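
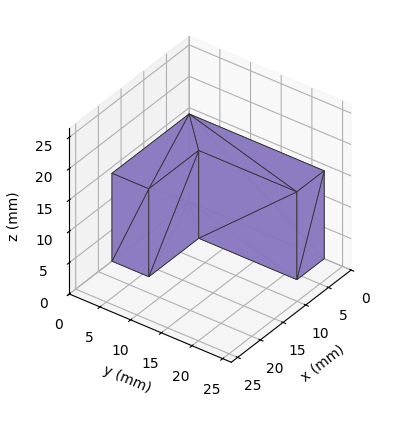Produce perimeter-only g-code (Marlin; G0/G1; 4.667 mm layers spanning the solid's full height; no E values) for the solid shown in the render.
Reading the render: the shape is an L-shaped prism: outer 17 × 22 mm, arm thicknesses ≈ 6 mm (horizontal) and 6 mm (vertical), extruded 14 mm in z (dimensions read to the nearest mm from the axis ticks). For the g-code, the solid's height is divided into equal slices at the stated Δz and each level perimeter traced with G1 moves after a G0 lift.

; perimeter-only toolpath
G21 ; units = mm
G90 ; absolute positioning
G28 ; home
; layer 1
G0 Z4.667
G0 X0.000 Y0.000
G1 X17.000 Y0.000
G1 X17.000 Y6.000
G1 X6.000 Y6.000
G1 X6.000 Y22.000
G1 X0.000 Y22.000
G1 X0.000 Y0.000
; layer 2
G0 Z9.333
G0 X0.000 Y0.000
G1 X17.000 Y0.000
G1 X17.000 Y6.000
G1 X6.000 Y6.000
G1 X6.000 Y22.000
G1 X0.000 Y22.000
G1 X0.000 Y0.000
; layer 3
G0 Z14.000
G0 X0.000 Y0.000
G1 X17.000 Y0.000
G1 X17.000 Y6.000
G1 X6.000 Y6.000
G1 X6.000 Y22.000
G1 X0.000 Y22.000
G1 X0.000 Y0.000
M2 ; end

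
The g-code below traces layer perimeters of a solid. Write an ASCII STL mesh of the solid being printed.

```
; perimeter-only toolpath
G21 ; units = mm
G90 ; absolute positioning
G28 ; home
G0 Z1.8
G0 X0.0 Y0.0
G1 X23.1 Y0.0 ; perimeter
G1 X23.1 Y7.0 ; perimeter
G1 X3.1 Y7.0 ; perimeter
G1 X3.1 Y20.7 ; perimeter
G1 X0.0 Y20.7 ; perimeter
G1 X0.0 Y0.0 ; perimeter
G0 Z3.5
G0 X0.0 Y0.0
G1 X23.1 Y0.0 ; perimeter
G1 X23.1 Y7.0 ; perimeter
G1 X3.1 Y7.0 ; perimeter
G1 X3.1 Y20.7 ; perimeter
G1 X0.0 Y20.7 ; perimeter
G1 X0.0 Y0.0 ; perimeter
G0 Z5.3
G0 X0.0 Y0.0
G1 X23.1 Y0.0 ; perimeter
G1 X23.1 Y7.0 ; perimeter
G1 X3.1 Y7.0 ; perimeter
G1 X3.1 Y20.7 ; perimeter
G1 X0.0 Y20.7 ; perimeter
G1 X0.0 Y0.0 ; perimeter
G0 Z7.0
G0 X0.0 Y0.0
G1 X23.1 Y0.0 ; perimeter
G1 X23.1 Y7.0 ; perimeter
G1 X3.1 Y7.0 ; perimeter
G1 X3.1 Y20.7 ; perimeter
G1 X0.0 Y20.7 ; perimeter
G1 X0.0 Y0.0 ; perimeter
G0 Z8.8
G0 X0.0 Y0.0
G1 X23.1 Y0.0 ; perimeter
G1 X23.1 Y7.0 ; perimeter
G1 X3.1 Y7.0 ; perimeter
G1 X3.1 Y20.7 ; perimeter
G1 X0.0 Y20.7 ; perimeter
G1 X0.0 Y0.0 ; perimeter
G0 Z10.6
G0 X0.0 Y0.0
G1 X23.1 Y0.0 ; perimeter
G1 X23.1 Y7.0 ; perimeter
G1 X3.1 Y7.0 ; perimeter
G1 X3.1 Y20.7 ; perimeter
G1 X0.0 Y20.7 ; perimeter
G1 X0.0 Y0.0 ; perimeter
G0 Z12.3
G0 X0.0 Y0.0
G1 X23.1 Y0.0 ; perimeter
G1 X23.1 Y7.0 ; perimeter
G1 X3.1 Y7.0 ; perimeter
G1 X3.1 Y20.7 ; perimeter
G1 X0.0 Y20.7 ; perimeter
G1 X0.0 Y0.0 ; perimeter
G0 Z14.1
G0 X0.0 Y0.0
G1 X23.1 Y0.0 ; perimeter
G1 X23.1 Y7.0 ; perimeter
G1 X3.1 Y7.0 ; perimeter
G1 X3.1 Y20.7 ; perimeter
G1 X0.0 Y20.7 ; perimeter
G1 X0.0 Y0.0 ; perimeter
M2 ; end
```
solid part
  facet normal 0.0000 0.0000 -1.0000
    outer loop
      vertex 23.1 7.0 0.0
      vertex 23.1 0.0 0.0
      vertex 0.0 0.0 0.0
    endloop
  endfacet
  facet normal 0.0000 0.0000 -1.0000
    outer loop
      vertex 3.1 7.0 0.0
      vertex 23.1 7.0 0.0
      vertex 0.0 0.0 0.0
    endloop
  endfacet
  facet normal 0.0000 0.0000 -1.0000
    outer loop
      vertex 3.1 20.7 0.0
      vertex 3.1 7.0 0.0
      vertex 0.0 0.0 0.0
    endloop
  endfacet
  facet normal 0.0000 0.0000 -1.0000
    outer loop
      vertex 0.0 20.7 0.0
      vertex 3.1 20.7 0.0
      vertex 0.0 0.0 0.0
    endloop
  endfacet
  facet normal 0.0000 0.0000 1.0000
    outer loop
      vertex 0.0 0.0 14.1
      vertex 23.1 0.0 14.1
      vertex 23.1 7.0 14.1
    endloop
  endfacet
  facet normal 0.0000 0.0000 1.0000
    outer loop
      vertex 0.0 0.0 14.1
      vertex 23.1 7.0 14.1
      vertex 3.1 7.0 14.1
    endloop
  endfacet
  facet normal 0.0000 0.0000 1.0000
    outer loop
      vertex 0.0 0.0 14.1
      vertex 3.1 7.0 14.1
      vertex 3.1 20.7 14.1
    endloop
  endfacet
  facet normal 0.0000 0.0000 1.0000
    outer loop
      vertex 0.0 0.0 14.1
      vertex 3.1 20.7 14.1
      vertex 0.0 20.7 14.1
    endloop
  endfacet
  facet normal 0.0000 -1.0000 0.0000
    outer loop
      vertex 0.0 0.0 0.0
      vertex 23.1 0.0 0.0
      vertex 23.1 0.0 14.1
    endloop
  endfacet
  facet normal 0.0000 -1.0000 0.0000
    outer loop
      vertex 0.0 0.0 0.0
      vertex 23.1 0.0 14.1
      vertex 0.0 0.0 14.1
    endloop
  endfacet
  facet normal 1.0000 0.0000 0.0000
    outer loop
      vertex 23.1 0.0 0.0
      vertex 23.1 7.0 0.0
      vertex 23.1 7.0 14.1
    endloop
  endfacet
  facet normal 1.0000 0.0000 0.0000
    outer loop
      vertex 23.1 0.0 0.0
      vertex 23.1 7.0 14.1
      vertex 23.1 0.0 14.1
    endloop
  endfacet
  facet normal 0.0000 1.0000 0.0000
    outer loop
      vertex 23.1 7.0 0.0
      vertex 3.1 7.0 0.0
      vertex 3.1 7.0 14.1
    endloop
  endfacet
  facet normal 0.0000 1.0000 0.0000
    outer loop
      vertex 23.1 7.0 0.0
      vertex 3.1 7.0 14.1
      vertex 23.1 7.0 14.1
    endloop
  endfacet
  facet normal 1.0000 0.0000 0.0000
    outer loop
      vertex 3.1 7.0 0.0
      vertex 3.1 20.7 0.0
      vertex 3.1 20.7 14.1
    endloop
  endfacet
  facet normal 1.0000 0.0000 0.0000
    outer loop
      vertex 3.1 7.0 0.0
      vertex 3.1 20.7 14.1
      vertex 3.1 7.0 14.1
    endloop
  endfacet
  facet normal 0.0000 1.0000 0.0000
    outer loop
      vertex 3.1 20.7 0.0
      vertex 0.0 20.7 0.0
      vertex 0.0 20.7 14.1
    endloop
  endfacet
  facet normal 0.0000 1.0000 0.0000
    outer loop
      vertex 3.1 20.7 0.0
      vertex 0.0 20.7 14.1
      vertex 3.1 20.7 14.1
    endloop
  endfacet
  facet normal -1.0000 0.0000 0.0000
    outer loop
      vertex 0.0 20.7 0.0
      vertex 0.0 0.0 0.0
      vertex 0.0 0.0 14.1
    endloop
  endfacet
  facet normal -1.0000 0.0000 0.0000
    outer loop
      vertex 0.0 20.7 0.0
      vertex 0.0 0.0 14.1
      vertex 0.0 20.7 14.1
    endloop
  endfacet
endsolid part

The G0 Z moves step by Δz≈1.8 mm. Every layer's G1 loop is the same polygon, so the solid is a straight extrusion of it from z=0 to z≈14.1. Closing with flat bottom and top caps and triangulating gives 20 facets — an L-shaped prism: outer 23.1 × 20.7 mm, arm thicknesses ≈ 7 mm (horizontal) and 3.1 mm (vertical), extruded 14.1 mm in z.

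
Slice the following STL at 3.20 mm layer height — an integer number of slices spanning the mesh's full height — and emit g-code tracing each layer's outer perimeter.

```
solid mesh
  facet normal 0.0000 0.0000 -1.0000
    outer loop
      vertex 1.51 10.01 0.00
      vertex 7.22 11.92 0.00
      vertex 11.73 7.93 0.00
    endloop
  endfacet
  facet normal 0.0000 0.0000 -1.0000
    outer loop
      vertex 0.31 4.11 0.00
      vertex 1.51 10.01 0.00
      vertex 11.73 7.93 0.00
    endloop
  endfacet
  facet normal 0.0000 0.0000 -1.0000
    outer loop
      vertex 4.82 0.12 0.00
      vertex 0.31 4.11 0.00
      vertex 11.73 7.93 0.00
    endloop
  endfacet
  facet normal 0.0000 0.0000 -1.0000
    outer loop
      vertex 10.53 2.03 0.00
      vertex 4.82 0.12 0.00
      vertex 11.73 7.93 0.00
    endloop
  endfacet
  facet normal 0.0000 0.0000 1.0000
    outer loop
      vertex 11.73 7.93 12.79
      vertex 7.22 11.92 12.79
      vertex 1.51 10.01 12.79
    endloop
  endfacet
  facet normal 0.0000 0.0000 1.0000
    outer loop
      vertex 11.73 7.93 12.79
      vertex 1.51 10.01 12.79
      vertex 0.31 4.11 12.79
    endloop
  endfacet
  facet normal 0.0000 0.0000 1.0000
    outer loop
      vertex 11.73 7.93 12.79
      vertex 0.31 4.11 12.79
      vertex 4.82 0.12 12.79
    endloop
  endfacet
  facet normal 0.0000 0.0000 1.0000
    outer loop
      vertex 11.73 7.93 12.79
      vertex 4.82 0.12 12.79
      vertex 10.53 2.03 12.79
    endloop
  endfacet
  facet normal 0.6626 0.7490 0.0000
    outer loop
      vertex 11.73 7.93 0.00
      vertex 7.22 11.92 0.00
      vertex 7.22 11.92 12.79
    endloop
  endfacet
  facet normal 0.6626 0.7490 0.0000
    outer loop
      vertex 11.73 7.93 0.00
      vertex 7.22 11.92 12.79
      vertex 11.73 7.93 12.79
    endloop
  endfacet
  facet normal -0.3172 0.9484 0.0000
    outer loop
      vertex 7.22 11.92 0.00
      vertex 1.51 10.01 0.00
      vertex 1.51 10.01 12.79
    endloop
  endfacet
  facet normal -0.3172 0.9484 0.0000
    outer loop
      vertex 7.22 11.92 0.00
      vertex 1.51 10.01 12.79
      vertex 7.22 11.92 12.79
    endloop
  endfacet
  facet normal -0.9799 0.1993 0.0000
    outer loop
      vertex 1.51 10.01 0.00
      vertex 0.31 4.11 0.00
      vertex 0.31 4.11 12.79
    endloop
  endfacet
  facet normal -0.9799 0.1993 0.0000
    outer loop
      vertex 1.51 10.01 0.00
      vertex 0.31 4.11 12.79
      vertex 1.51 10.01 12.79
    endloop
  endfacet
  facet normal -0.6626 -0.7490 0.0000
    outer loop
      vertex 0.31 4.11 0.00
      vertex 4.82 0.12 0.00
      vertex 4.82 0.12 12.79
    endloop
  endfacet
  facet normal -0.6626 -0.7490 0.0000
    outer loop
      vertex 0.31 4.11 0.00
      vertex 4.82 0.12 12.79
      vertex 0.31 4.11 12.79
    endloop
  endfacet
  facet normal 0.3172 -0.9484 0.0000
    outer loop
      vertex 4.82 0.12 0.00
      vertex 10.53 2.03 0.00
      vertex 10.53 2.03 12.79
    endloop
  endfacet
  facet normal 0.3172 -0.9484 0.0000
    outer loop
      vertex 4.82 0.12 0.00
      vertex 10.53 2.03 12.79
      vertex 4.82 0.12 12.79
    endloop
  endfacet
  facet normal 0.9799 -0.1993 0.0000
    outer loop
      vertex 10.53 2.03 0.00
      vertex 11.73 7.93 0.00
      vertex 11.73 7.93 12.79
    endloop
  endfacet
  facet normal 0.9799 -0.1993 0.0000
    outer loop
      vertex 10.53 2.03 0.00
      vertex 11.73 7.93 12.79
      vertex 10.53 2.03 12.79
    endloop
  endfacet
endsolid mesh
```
; perimeter-only toolpath
G21 ; units = mm
G90 ; absolute positioning
G28 ; home
; layer 1
G0 Z3.20
G0 X11.73 Y7.93
G1 X7.22 Y11.92
G1 X1.51 Y10.01
G1 X0.31 Y4.11
G1 X4.82 Y0.12
G1 X10.53 Y2.03
G1 X11.73 Y7.93
; layer 2
G0 Z6.39
G0 X11.73 Y7.93
G1 X7.22 Y11.92
G1 X1.51 Y10.01
G1 X0.31 Y4.11
G1 X4.82 Y0.12
G1 X10.53 Y2.03
G1 X11.73 Y7.93
; layer 3
G0 Z9.59
G0 X11.73 Y7.93
G1 X7.22 Y11.92
G1 X1.51 Y10.01
G1 X0.31 Y4.11
G1 X4.82 Y0.12
G1 X10.53 Y2.03
G1 X11.73 Y7.93
; layer 4
G0 Z12.79
G0 X11.73 Y7.93
G1 X7.22 Y11.92
G1 X1.51 Y10.01
G1 X0.31 Y4.11
G1 X4.82 Y0.12
G1 X10.53 Y2.03
G1 X11.73 Y7.93
M2 ; end

The solid is a regular 6-sided prism (a cylinder approximated with 6 flat sides), circumscribed radius ≈ 6.02 mm, height ≈ 12.8 mm. Slicing at Δz = 3.20 mm — 4 equal slices spanning the solid's height, so layer i sits at z = i·h/4 — gives 4 non-empty perimeters. Each is a 6-segment closed polygon; G0 lifts to the layer z and rapids to the start vertex, then G1 traces the edges.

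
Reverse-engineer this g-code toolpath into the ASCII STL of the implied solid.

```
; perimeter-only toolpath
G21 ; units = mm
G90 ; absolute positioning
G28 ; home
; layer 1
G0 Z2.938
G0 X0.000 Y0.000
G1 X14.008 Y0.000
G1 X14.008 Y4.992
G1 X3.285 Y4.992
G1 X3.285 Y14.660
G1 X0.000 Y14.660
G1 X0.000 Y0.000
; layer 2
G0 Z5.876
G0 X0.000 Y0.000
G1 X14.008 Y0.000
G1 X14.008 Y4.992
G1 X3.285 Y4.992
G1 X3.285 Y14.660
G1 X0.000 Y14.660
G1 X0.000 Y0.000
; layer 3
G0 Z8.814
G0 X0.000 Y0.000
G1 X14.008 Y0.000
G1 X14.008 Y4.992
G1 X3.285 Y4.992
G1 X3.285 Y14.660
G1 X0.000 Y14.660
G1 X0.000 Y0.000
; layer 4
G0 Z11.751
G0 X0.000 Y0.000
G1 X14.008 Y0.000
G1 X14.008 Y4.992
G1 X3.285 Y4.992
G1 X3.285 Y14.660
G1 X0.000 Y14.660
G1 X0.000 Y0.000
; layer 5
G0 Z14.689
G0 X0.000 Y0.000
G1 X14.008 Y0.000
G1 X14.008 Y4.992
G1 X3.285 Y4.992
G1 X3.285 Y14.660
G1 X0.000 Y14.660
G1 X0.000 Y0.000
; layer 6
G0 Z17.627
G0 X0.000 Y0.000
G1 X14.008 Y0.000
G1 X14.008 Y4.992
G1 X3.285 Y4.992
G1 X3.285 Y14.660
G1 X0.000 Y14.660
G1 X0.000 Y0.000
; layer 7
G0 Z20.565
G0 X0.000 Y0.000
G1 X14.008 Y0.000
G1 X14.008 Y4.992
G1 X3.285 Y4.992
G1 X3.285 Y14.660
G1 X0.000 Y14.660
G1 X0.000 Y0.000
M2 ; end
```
solid part
  facet normal 0.0000 0.0000 -1.0000
    outer loop
      vertex 14.008 4.992 0.000
      vertex 14.008 0.000 0.000
      vertex 0.000 0.000 0.000
    endloop
  endfacet
  facet normal 0.0000 0.0000 -1.0000
    outer loop
      vertex 3.285 4.992 0.000
      vertex 14.008 4.992 0.000
      vertex 0.000 0.000 0.000
    endloop
  endfacet
  facet normal 0.0000 0.0000 -1.0000
    outer loop
      vertex 3.285 14.660 0.000
      vertex 3.285 4.992 0.000
      vertex 0.000 0.000 0.000
    endloop
  endfacet
  facet normal 0.0000 0.0000 -1.0000
    outer loop
      vertex 0.000 14.660 0.000
      vertex 3.285 14.660 0.000
      vertex 0.000 0.000 0.000
    endloop
  endfacet
  facet normal 0.0000 0.0000 1.0000
    outer loop
      vertex 0.000 0.000 20.565
      vertex 14.008 0.000 20.565
      vertex 14.008 4.992 20.565
    endloop
  endfacet
  facet normal 0.0000 0.0000 1.0000
    outer loop
      vertex 0.000 0.000 20.565
      vertex 14.008 4.992 20.565
      vertex 3.285 4.992 20.565
    endloop
  endfacet
  facet normal 0.0000 0.0000 1.0000
    outer loop
      vertex 0.000 0.000 20.565
      vertex 3.285 4.992 20.565
      vertex 3.285 14.660 20.565
    endloop
  endfacet
  facet normal 0.0000 0.0000 1.0000
    outer loop
      vertex 0.000 0.000 20.565
      vertex 3.285 14.660 20.565
      vertex 0.000 14.660 20.565
    endloop
  endfacet
  facet normal 0.0000 -1.0000 0.0000
    outer loop
      vertex 0.000 0.000 0.000
      vertex 14.008 0.000 0.000
      vertex 14.008 0.000 20.565
    endloop
  endfacet
  facet normal 0.0000 -1.0000 0.0000
    outer loop
      vertex 0.000 0.000 0.000
      vertex 14.008 0.000 20.565
      vertex 0.000 0.000 20.565
    endloop
  endfacet
  facet normal 1.0000 0.0000 0.0000
    outer loop
      vertex 14.008 0.000 0.000
      vertex 14.008 4.992 0.000
      vertex 14.008 4.992 20.565
    endloop
  endfacet
  facet normal 1.0000 0.0000 0.0000
    outer loop
      vertex 14.008 0.000 0.000
      vertex 14.008 4.992 20.565
      vertex 14.008 0.000 20.565
    endloop
  endfacet
  facet normal 0.0000 1.0000 0.0000
    outer loop
      vertex 14.008 4.992 0.000
      vertex 3.285 4.992 0.000
      vertex 3.285 4.992 20.565
    endloop
  endfacet
  facet normal 0.0000 1.0000 0.0000
    outer loop
      vertex 14.008 4.992 0.000
      vertex 3.285 4.992 20.565
      vertex 14.008 4.992 20.565
    endloop
  endfacet
  facet normal 1.0000 0.0000 0.0000
    outer loop
      vertex 3.285 4.992 0.000
      vertex 3.285 14.660 0.000
      vertex 3.285 14.660 20.565
    endloop
  endfacet
  facet normal 1.0000 0.0000 0.0000
    outer loop
      vertex 3.285 4.992 0.000
      vertex 3.285 14.660 20.565
      vertex 3.285 4.992 20.565
    endloop
  endfacet
  facet normal 0.0000 1.0000 0.0000
    outer loop
      vertex 3.285 14.660 0.000
      vertex 0.000 14.660 0.000
      vertex 0.000 14.660 20.565
    endloop
  endfacet
  facet normal 0.0000 1.0000 0.0000
    outer loop
      vertex 3.285 14.660 0.000
      vertex 0.000 14.660 20.565
      vertex 3.285 14.660 20.565
    endloop
  endfacet
  facet normal -1.0000 0.0000 0.0000
    outer loop
      vertex 0.000 14.660 0.000
      vertex 0.000 0.000 0.000
      vertex 0.000 0.000 20.565
    endloop
  endfacet
  facet normal -1.0000 0.0000 0.0000
    outer loop
      vertex 0.000 14.660 0.000
      vertex 0.000 0.000 20.565
      vertex 0.000 14.660 20.565
    endloop
  endfacet
endsolid part

The G0 Z moves step by Δz≈2.938 mm. Every layer's G1 loop is the same polygon, so the solid is a straight extrusion of it from z=0 to z≈20.6. Closing with flat bottom and top caps and triangulating gives 20 facets — an L-shaped prism: outer 14 × 14.7 mm, arm thicknesses ≈ 4.99 mm (horizontal) and 3.29 mm (vertical), extruded 20.6 mm in z.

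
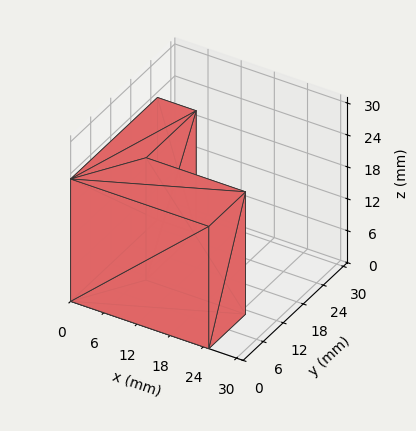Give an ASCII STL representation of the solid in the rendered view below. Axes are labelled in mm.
Reading the render: the shape is an L-shaped prism: outer 25 × 26 mm, arm thicknesses ≈ 11 mm (horizontal) and 7 mm (vertical), extruded 23 mm in z (dimensions read to the nearest mm from the axis ticks). For the STL, each face is triangulated and given an outward normal.

solid part
  facet normal 0.0000 0.0000 -1.0000
    outer loop
      vertex 25.00 11.00 0.00
      vertex 25.00 0.00 0.00
      vertex 0.00 0.00 0.00
    endloop
  endfacet
  facet normal 0.0000 0.0000 -1.0000
    outer loop
      vertex 7.00 11.00 0.00
      vertex 25.00 11.00 0.00
      vertex 0.00 0.00 0.00
    endloop
  endfacet
  facet normal 0.0000 0.0000 -1.0000
    outer loop
      vertex 7.00 26.00 0.00
      vertex 7.00 11.00 0.00
      vertex 0.00 0.00 0.00
    endloop
  endfacet
  facet normal 0.0000 0.0000 -1.0000
    outer loop
      vertex 0.00 26.00 0.00
      vertex 7.00 26.00 0.00
      vertex 0.00 0.00 0.00
    endloop
  endfacet
  facet normal 0.0000 0.0000 1.0000
    outer loop
      vertex 0.00 0.00 23.00
      vertex 25.00 0.00 23.00
      vertex 25.00 11.00 23.00
    endloop
  endfacet
  facet normal 0.0000 0.0000 1.0000
    outer loop
      vertex 0.00 0.00 23.00
      vertex 25.00 11.00 23.00
      vertex 7.00 11.00 23.00
    endloop
  endfacet
  facet normal 0.0000 0.0000 1.0000
    outer loop
      vertex 0.00 0.00 23.00
      vertex 7.00 11.00 23.00
      vertex 7.00 26.00 23.00
    endloop
  endfacet
  facet normal 0.0000 0.0000 1.0000
    outer loop
      vertex 0.00 0.00 23.00
      vertex 7.00 26.00 23.00
      vertex 0.00 26.00 23.00
    endloop
  endfacet
  facet normal 0.0000 -1.0000 0.0000
    outer loop
      vertex 0.00 0.00 0.00
      vertex 25.00 0.00 0.00
      vertex 25.00 0.00 23.00
    endloop
  endfacet
  facet normal 0.0000 -1.0000 0.0000
    outer loop
      vertex 0.00 0.00 0.00
      vertex 25.00 0.00 23.00
      vertex 0.00 0.00 23.00
    endloop
  endfacet
  facet normal 1.0000 0.0000 0.0000
    outer loop
      vertex 25.00 0.00 0.00
      vertex 25.00 11.00 0.00
      vertex 25.00 11.00 23.00
    endloop
  endfacet
  facet normal 1.0000 0.0000 0.0000
    outer loop
      vertex 25.00 0.00 0.00
      vertex 25.00 11.00 23.00
      vertex 25.00 0.00 23.00
    endloop
  endfacet
  facet normal 0.0000 1.0000 0.0000
    outer loop
      vertex 25.00 11.00 0.00
      vertex 7.00 11.00 0.00
      vertex 7.00 11.00 23.00
    endloop
  endfacet
  facet normal 0.0000 1.0000 0.0000
    outer loop
      vertex 25.00 11.00 0.00
      vertex 7.00 11.00 23.00
      vertex 25.00 11.00 23.00
    endloop
  endfacet
  facet normal 1.0000 0.0000 0.0000
    outer loop
      vertex 7.00 11.00 0.00
      vertex 7.00 26.00 0.00
      vertex 7.00 26.00 23.00
    endloop
  endfacet
  facet normal 1.0000 0.0000 0.0000
    outer loop
      vertex 7.00 11.00 0.00
      vertex 7.00 26.00 23.00
      vertex 7.00 11.00 23.00
    endloop
  endfacet
  facet normal 0.0000 1.0000 0.0000
    outer loop
      vertex 7.00 26.00 0.00
      vertex 0.00 26.00 0.00
      vertex 0.00 26.00 23.00
    endloop
  endfacet
  facet normal 0.0000 1.0000 0.0000
    outer loop
      vertex 7.00 26.00 0.00
      vertex 0.00 26.00 23.00
      vertex 7.00 26.00 23.00
    endloop
  endfacet
  facet normal -1.0000 0.0000 0.0000
    outer loop
      vertex 0.00 26.00 0.00
      vertex 0.00 0.00 0.00
      vertex 0.00 0.00 23.00
    endloop
  endfacet
  facet normal -1.0000 0.0000 0.0000
    outer loop
      vertex 0.00 26.00 0.00
      vertex 0.00 0.00 23.00
      vertex 0.00 26.00 23.00
    endloop
  endfacet
endsolid part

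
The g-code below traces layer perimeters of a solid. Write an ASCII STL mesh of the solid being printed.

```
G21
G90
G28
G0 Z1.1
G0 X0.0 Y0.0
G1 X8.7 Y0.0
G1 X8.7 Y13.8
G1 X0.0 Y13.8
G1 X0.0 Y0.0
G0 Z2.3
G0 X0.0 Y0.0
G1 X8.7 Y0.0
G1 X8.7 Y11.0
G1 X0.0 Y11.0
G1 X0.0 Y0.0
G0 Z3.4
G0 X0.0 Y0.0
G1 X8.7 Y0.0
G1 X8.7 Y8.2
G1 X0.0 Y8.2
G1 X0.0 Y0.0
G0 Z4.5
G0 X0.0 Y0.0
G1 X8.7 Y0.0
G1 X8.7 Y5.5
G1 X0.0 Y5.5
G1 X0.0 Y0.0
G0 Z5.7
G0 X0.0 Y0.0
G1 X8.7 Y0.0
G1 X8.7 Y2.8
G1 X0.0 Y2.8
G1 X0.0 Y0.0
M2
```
solid part
  facet normal 0.0000 0.0000 -1.0000
    outer loop
      vertex 8.7 16.5 0.0
      vertex 8.7 0.0 0.0
      vertex 0.0 0.0 0.0
    endloop
  endfacet
  facet normal 0.0000 0.0000 -1.0000
    outer loop
      vertex 0.0 16.5 0.0
      vertex 8.7 16.5 0.0
      vertex 0.0 0.0 0.0
    endloop
  endfacet
  facet normal 0.0000 -1.0000 0.0000
    outer loop
      vertex 0.0 0.0 0.0
      vertex 8.7 0.0 0.0
      vertex 8.7 0.0 6.8
    endloop
  endfacet
  facet normal 0.0000 -1.0000 0.0000
    outer loop
      vertex 0.0 0.0 0.0
      vertex 8.7 0.0 6.8
      vertex 0.0 0.0 6.8
    endloop
  endfacet
  facet normal 0.0000 0.3810 0.9246
    outer loop
      vertex 0.0 0.0 6.8
      vertex 8.7 0.0 6.8
      vertex 8.7 16.5 0.0
    endloop
  endfacet
  facet normal 0.0000 0.3810 0.9246
    outer loop
      vertex 0.0 0.0 6.8
      vertex 8.7 16.5 0.0
      vertex 0.0 16.5 0.0
    endloop
  endfacet
  facet normal -1.0000 0.0000 0.0000
    outer loop
      vertex 0.0 0.0 6.8
      vertex 0.0 16.5 0.0
      vertex 0.0 0.0 0.0
    endloop
  endfacet
  facet normal 1.0000 0.0000 0.0000
    outer loop
      vertex 8.7 0.0 0.0
      vertex 8.7 16.5 0.0
      vertex 8.7 0.0 6.8
    endloop
  endfacet
endsolid part

The G0 Z moves step by Δz≈1.1 mm. The G1 loops shrink linearly with z, so the solid tapers from its base footprint up to z≈6.8. Closing with a flat bottom cap and the tapered top and triangulating gives 8 facets — a wedge (ramp): 8.7 × 16.5 mm base, rising to 6.8 mm along the y=0 edge and sloping linearly to z=0 at y=16.5.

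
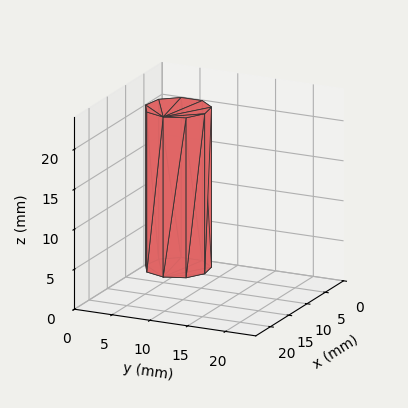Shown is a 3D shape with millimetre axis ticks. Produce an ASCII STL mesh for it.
Reading the render: the shape is a regular 9-sided prism (a cylinder approximated with 9 flat sides), circumscribed radius ≈ 4 mm, height ≈ 20 mm (dimensions read to the nearest mm from the axis ticks). For the STL, each face is triangulated and given an outward normal.

solid part
  facet normal 0.0000 0.0000 -1.0000
    outer loop
      vertex 4.7 7.9 0.0
      vertex 7.1 6.6 0.0
      vertex 8.0 4.0 0.0
    endloop
  endfacet
  facet normal 0.0000 0.0000 -1.0000
    outer loop
      vertex 2.0 7.5 0.0
      vertex 4.7 7.9 0.0
      vertex 8.0 4.0 0.0
    endloop
  endfacet
  facet normal 0.0000 0.0000 -1.0000
    outer loop
      vertex 0.2 5.4 0.0
      vertex 2.0 7.5 0.0
      vertex 8.0 4.0 0.0
    endloop
  endfacet
  facet normal 0.0000 0.0000 -1.0000
    outer loop
      vertex 0.2 2.6 0.0
      vertex 0.2 5.4 0.0
      vertex 8.0 4.0 0.0
    endloop
  endfacet
  facet normal 0.0000 0.0000 -1.0000
    outer loop
      vertex 2.0 0.5 0.0
      vertex 0.2 2.6 0.0
      vertex 8.0 4.0 0.0
    endloop
  endfacet
  facet normal 0.0000 0.0000 -1.0000
    outer loop
      vertex 4.7 0.1 0.0
      vertex 2.0 0.5 0.0
      vertex 8.0 4.0 0.0
    endloop
  endfacet
  facet normal 0.0000 0.0000 -1.0000
    outer loop
      vertex 7.1 1.4 0.0
      vertex 4.7 0.1 0.0
      vertex 8.0 4.0 0.0
    endloop
  endfacet
  facet normal 0.0000 0.0000 1.0000
    outer loop
      vertex 8.0 4.0 20.0
      vertex 7.1 6.6 20.0
      vertex 4.7 7.9 20.0
    endloop
  endfacet
  facet normal 0.0000 0.0000 1.0000
    outer loop
      vertex 8.0 4.0 20.0
      vertex 4.7 7.9 20.0
      vertex 2.0 7.5 20.0
    endloop
  endfacet
  facet normal 0.0000 0.0000 1.0000
    outer loop
      vertex 8.0 4.0 20.0
      vertex 2.0 7.5 20.0
      vertex 0.2 5.4 20.0
    endloop
  endfacet
  facet normal 0.0000 0.0000 1.0000
    outer loop
      vertex 8.0 4.0 20.0
      vertex 0.2 5.4 20.0
      vertex 0.2 2.6 20.0
    endloop
  endfacet
  facet normal 0.0000 0.0000 1.0000
    outer loop
      vertex 8.0 4.0 20.0
      vertex 0.2 2.6 20.0
      vertex 2.0 0.5 20.0
    endloop
  endfacet
  facet normal 0.0000 0.0000 1.0000
    outer loop
      vertex 8.0 4.0 20.0
      vertex 2.0 0.5 20.0
      vertex 4.7 0.1 20.0
    endloop
  endfacet
  facet normal 0.0000 0.0000 1.0000
    outer loop
      vertex 8.0 4.0 20.0
      vertex 4.7 0.1 20.0
      vertex 7.1 1.4 20.0
    endloop
  endfacet
  facet normal 0.9450 0.3271 0.0000
    outer loop
      vertex 8.0 4.0 0.0
      vertex 7.1 6.6 0.0
      vertex 7.1 6.6 20.0
    endloop
  endfacet
  facet normal 0.9450 0.3271 0.0000
    outer loop
      vertex 8.0 4.0 0.0
      vertex 7.1 6.6 20.0
      vertex 8.0 4.0 20.0
    endloop
  endfacet
  facet normal 0.4763 0.8793 0.0000
    outer loop
      vertex 7.1 6.6 0.0
      vertex 4.7 7.9 0.0
      vertex 4.7 7.9 20.0
    endloop
  endfacet
  facet normal 0.4763 0.8793 0.0000
    outer loop
      vertex 7.1 6.6 0.0
      vertex 4.7 7.9 20.0
      vertex 7.1 6.6 20.0
    endloop
  endfacet
  facet normal -0.1465 0.9892 0.0000
    outer loop
      vertex 4.7 7.9 0.0
      vertex 2.0 7.5 0.0
      vertex 2.0 7.5 20.0
    endloop
  endfacet
  facet normal -0.1465 0.9892 0.0000
    outer loop
      vertex 4.7 7.9 0.0
      vertex 2.0 7.5 20.0
      vertex 4.7 7.9 20.0
    endloop
  endfacet
  facet normal -0.7593 0.6508 0.0000
    outer loop
      vertex 2.0 7.5 0.0
      vertex 0.2 5.4 0.0
      vertex 0.2 5.4 20.0
    endloop
  endfacet
  facet normal -0.7593 0.6508 0.0000
    outer loop
      vertex 2.0 7.5 0.0
      vertex 0.2 5.4 20.0
      vertex 2.0 7.5 20.0
    endloop
  endfacet
  facet normal -1.0000 0.0000 0.0000
    outer loop
      vertex 0.2 5.4 0.0
      vertex 0.2 2.6 0.0
      vertex 0.2 2.6 20.0
    endloop
  endfacet
  facet normal -1.0000 0.0000 0.0000
    outer loop
      vertex 0.2 5.4 0.0
      vertex 0.2 2.6 20.0
      vertex 0.2 5.4 20.0
    endloop
  endfacet
  facet normal -0.7593 -0.6508 0.0000
    outer loop
      vertex 0.2 2.6 0.0
      vertex 2.0 0.5 0.0
      vertex 2.0 0.5 20.0
    endloop
  endfacet
  facet normal -0.7593 -0.6508 0.0000
    outer loop
      vertex 0.2 2.6 0.0
      vertex 2.0 0.5 20.0
      vertex 0.2 2.6 20.0
    endloop
  endfacet
  facet normal -0.1465 -0.9892 0.0000
    outer loop
      vertex 2.0 0.5 0.0
      vertex 4.7 0.1 0.0
      vertex 4.7 0.1 20.0
    endloop
  endfacet
  facet normal -0.1465 -0.9892 0.0000
    outer loop
      vertex 2.0 0.5 0.0
      vertex 4.7 0.1 20.0
      vertex 2.0 0.5 20.0
    endloop
  endfacet
  facet normal 0.4763 -0.8793 0.0000
    outer loop
      vertex 4.7 0.1 0.0
      vertex 7.1 1.4 0.0
      vertex 7.1 1.4 20.0
    endloop
  endfacet
  facet normal 0.4763 -0.8793 0.0000
    outer loop
      vertex 4.7 0.1 0.0
      vertex 7.1 1.4 20.0
      vertex 4.7 0.1 20.0
    endloop
  endfacet
  facet normal 0.9450 -0.3271 0.0000
    outer loop
      vertex 7.1 1.4 0.0
      vertex 8.0 4.0 0.0
      vertex 8.0 4.0 20.0
    endloop
  endfacet
  facet normal 0.9450 -0.3271 0.0000
    outer loop
      vertex 7.1 1.4 0.0
      vertex 8.0 4.0 20.0
      vertex 7.1 1.4 20.0
    endloop
  endfacet
endsolid part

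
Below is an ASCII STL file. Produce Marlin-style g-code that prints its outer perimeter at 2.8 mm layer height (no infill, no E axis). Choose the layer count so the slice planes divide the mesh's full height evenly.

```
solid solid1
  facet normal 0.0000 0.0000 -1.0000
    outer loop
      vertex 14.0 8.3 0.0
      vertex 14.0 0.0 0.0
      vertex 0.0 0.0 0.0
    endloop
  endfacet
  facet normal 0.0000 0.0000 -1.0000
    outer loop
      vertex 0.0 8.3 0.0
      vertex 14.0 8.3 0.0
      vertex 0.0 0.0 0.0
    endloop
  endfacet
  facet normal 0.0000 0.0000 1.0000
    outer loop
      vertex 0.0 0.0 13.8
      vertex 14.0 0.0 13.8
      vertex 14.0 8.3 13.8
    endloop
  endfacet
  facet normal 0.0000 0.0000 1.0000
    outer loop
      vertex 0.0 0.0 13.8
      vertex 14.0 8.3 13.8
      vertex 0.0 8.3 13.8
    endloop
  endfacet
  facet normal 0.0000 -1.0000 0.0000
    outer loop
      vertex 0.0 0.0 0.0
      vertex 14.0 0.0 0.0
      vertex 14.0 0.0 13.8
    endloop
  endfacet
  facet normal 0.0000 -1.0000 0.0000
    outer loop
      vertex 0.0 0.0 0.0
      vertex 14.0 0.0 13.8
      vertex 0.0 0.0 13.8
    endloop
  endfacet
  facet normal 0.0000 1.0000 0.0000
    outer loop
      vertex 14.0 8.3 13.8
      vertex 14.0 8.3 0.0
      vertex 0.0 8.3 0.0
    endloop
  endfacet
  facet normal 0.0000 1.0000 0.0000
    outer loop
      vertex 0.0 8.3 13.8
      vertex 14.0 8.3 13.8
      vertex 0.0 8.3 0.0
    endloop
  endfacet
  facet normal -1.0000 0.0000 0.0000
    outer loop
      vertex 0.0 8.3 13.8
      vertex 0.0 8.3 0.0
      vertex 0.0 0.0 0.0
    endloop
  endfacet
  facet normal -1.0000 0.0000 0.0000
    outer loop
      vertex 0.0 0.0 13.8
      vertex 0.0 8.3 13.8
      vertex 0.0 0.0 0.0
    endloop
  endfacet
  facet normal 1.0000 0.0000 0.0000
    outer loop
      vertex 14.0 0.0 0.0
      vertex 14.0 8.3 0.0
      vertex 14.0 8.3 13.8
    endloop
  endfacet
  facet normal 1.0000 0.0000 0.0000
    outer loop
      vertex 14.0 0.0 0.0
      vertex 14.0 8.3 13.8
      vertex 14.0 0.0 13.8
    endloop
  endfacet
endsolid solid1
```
; perimeter-only toolpath
G21 ; units = mm
G90 ; absolute positioning
G28 ; home
; layer 1
G0 Z2.8
G0 X0.0 Y0.0
G1 X14.0 Y0.0
G1 X14.0 Y8.3
G1 X0.0 Y8.3
G1 X0.0 Y0.0
; layer 2
G0 Z5.5
G0 X0.0 Y0.0
G1 X14.0 Y0.0
G1 X14.0 Y8.3
G1 X0.0 Y8.3
G1 X0.0 Y0.0
; layer 3
G0 Z8.3
G0 X0.0 Y0.0
G1 X14.0 Y0.0
G1 X14.0 Y8.3
G1 X0.0 Y8.3
G1 X0.0 Y0.0
; layer 4
G0 Z11.0
G0 X0.0 Y0.0
G1 X14.0 Y0.0
G1 X14.0 Y8.3
G1 X0.0 Y8.3
G1 X0.0 Y0.0
; layer 5
G0 Z13.8
G0 X0.0 Y0.0
G1 X14.0 Y0.0
G1 X14.0 Y8.3
G1 X0.0 Y8.3
G1 X0.0 Y0.0
M2 ; end

The solid is a rectangular box, roughly 14 × 8.3 mm footprint and 13.8 mm tall. Slicing at Δz = 2.8 mm — 5 equal slices spanning the solid's height, so layer i sits at z = i·h/5 — gives 5 non-empty perimeters. Each is a 4-segment closed polygon; G0 lifts to the layer z and rapids to the start vertex, then G1 traces the edges.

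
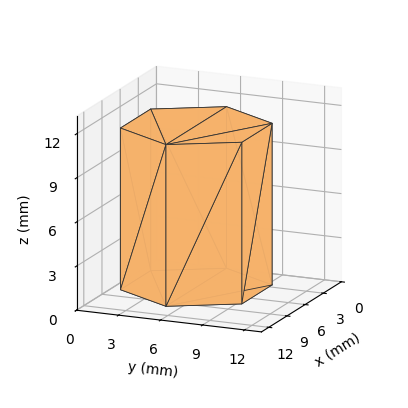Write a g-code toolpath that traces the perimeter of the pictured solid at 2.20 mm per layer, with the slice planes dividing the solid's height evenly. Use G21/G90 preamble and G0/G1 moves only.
Reading the render: the shape is a regular 6-sided prism (a cylinder approximated with 6 flat sides), circumscribed radius ≈ 5 mm, height ≈ 11 mm (dimensions read to the nearest mm from the axis ticks). For the g-code, the solid's height is divided into equal slices at the stated Δz and each level perimeter traced with G1 moves after a G0 lift.

; perimeter-only toolpath
G21 ; units = mm
G90 ; absolute positioning
G28 ; home
; layer 1
G0 Z2.20
G0 X10.00 Y5.00
G1 X7.50 Y9.33
G1 X2.50 Y9.33
G1 X0.00 Y5.00
G1 X2.50 Y0.67
G1 X7.50 Y0.67
G1 X10.00 Y5.00
; layer 2
G0 Z4.40
G0 X10.00 Y5.00
G1 X7.50 Y9.33
G1 X2.50 Y9.33
G1 X0.00 Y5.00
G1 X2.50 Y0.67
G1 X7.50 Y0.67
G1 X10.00 Y5.00
; layer 3
G0 Z6.60
G0 X10.00 Y5.00
G1 X7.50 Y9.33
G1 X2.50 Y9.33
G1 X0.00 Y5.00
G1 X2.50 Y0.67
G1 X7.50 Y0.67
G1 X10.00 Y5.00
; layer 4
G0 Z8.80
G0 X10.00 Y5.00
G1 X7.50 Y9.33
G1 X2.50 Y9.33
G1 X0.00 Y5.00
G1 X2.50 Y0.67
G1 X7.50 Y0.67
G1 X10.00 Y5.00
; layer 5
G0 Z11.00
G0 X10.00 Y5.00
G1 X7.50 Y9.33
G1 X2.50 Y9.33
G1 X0.00 Y5.00
G1 X2.50 Y0.67
G1 X7.50 Y0.67
G1 X10.00 Y5.00
M2 ; end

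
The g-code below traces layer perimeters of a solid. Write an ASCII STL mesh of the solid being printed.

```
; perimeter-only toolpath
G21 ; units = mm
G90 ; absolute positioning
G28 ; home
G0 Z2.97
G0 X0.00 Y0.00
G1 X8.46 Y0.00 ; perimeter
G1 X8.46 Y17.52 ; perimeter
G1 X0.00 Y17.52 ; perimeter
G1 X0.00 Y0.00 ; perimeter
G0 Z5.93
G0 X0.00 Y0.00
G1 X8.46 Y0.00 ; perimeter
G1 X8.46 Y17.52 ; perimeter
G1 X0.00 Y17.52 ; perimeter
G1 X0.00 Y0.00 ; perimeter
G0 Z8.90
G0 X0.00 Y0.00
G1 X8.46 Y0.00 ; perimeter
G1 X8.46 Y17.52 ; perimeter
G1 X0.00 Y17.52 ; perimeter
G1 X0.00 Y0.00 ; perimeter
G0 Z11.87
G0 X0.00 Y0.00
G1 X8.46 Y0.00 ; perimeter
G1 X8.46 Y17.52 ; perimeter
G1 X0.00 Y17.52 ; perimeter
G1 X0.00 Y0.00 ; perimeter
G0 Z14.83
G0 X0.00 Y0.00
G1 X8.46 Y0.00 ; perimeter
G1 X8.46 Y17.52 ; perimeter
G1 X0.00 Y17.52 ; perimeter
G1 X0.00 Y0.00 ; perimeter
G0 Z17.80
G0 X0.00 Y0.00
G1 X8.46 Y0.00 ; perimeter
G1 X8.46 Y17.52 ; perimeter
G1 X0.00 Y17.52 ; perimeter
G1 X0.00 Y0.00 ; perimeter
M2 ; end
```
solid part
  facet normal 0.0000 0.0000 -1.0000
    outer loop
      vertex 8.46 17.52 0.00
      vertex 8.46 0.00 0.00
      vertex 0.00 0.00 0.00
    endloop
  endfacet
  facet normal 0.0000 0.0000 -1.0000
    outer loop
      vertex 0.00 17.52 0.00
      vertex 8.46 17.52 0.00
      vertex 0.00 0.00 0.00
    endloop
  endfacet
  facet normal 0.0000 0.0000 1.0000
    outer loop
      vertex 0.00 0.00 17.80
      vertex 8.46 0.00 17.80
      vertex 8.46 17.52 17.80
    endloop
  endfacet
  facet normal 0.0000 0.0000 1.0000
    outer loop
      vertex 0.00 0.00 17.80
      vertex 8.46 17.52 17.80
      vertex 0.00 17.52 17.80
    endloop
  endfacet
  facet normal 0.0000 -1.0000 0.0000
    outer loop
      vertex 0.00 0.00 0.00
      vertex 8.46 0.00 0.00
      vertex 8.46 0.00 17.80
    endloop
  endfacet
  facet normal 0.0000 -1.0000 0.0000
    outer loop
      vertex 0.00 0.00 0.00
      vertex 8.46 0.00 17.80
      vertex 0.00 0.00 17.80
    endloop
  endfacet
  facet normal 0.0000 1.0000 0.0000
    outer loop
      vertex 8.46 17.52 17.80
      vertex 8.46 17.52 0.00
      vertex 0.00 17.52 0.00
    endloop
  endfacet
  facet normal 0.0000 1.0000 0.0000
    outer loop
      vertex 0.00 17.52 17.80
      vertex 8.46 17.52 17.80
      vertex 0.00 17.52 0.00
    endloop
  endfacet
  facet normal -1.0000 0.0000 0.0000
    outer loop
      vertex 0.00 17.52 17.80
      vertex 0.00 17.52 0.00
      vertex 0.00 0.00 0.00
    endloop
  endfacet
  facet normal -1.0000 0.0000 0.0000
    outer loop
      vertex 0.00 0.00 17.80
      vertex 0.00 17.52 17.80
      vertex 0.00 0.00 0.00
    endloop
  endfacet
  facet normal 1.0000 0.0000 0.0000
    outer loop
      vertex 8.46 0.00 0.00
      vertex 8.46 17.52 0.00
      vertex 8.46 17.52 17.80
    endloop
  endfacet
  facet normal 1.0000 0.0000 0.0000
    outer loop
      vertex 8.46 0.00 0.00
      vertex 8.46 17.52 17.80
      vertex 8.46 0.00 17.80
    endloop
  endfacet
endsolid part

The G0 Z moves step by Δz≈2.97 mm. Every layer's G1 loop is the same polygon, so the solid is a straight extrusion of it from z=0 to z≈17.8. Closing with flat bottom and top caps and triangulating gives 12 facets — a rectangular box, roughly 8.46 × 17.5 mm footprint and 17.8 mm tall.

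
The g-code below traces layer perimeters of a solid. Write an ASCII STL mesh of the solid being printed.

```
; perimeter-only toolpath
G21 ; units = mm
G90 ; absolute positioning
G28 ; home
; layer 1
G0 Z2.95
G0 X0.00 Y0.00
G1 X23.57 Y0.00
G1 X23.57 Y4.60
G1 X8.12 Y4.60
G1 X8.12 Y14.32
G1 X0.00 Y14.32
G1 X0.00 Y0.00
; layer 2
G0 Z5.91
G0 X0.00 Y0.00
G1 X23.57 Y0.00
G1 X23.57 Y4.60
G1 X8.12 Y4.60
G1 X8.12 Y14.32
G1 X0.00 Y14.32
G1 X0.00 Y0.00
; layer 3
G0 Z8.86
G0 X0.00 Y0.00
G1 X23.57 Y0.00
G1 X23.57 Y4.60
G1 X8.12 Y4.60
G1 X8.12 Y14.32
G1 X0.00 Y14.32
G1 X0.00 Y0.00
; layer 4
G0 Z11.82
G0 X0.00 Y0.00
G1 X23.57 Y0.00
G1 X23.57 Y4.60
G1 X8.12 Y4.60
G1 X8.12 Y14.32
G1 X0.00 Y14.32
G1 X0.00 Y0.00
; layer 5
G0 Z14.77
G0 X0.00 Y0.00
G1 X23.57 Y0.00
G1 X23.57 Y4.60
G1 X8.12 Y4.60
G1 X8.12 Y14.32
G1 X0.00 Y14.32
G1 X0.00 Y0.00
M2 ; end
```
solid part
  facet normal 0.0000 0.0000 -1.0000
    outer loop
      vertex 23.57 4.60 0.00
      vertex 23.57 0.00 0.00
      vertex 0.00 0.00 0.00
    endloop
  endfacet
  facet normal 0.0000 0.0000 -1.0000
    outer loop
      vertex 8.12 4.60 0.00
      vertex 23.57 4.60 0.00
      vertex 0.00 0.00 0.00
    endloop
  endfacet
  facet normal 0.0000 0.0000 -1.0000
    outer loop
      vertex 8.12 14.32 0.00
      vertex 8.12 4.60 0.00
      vertex 0.00 0.00 0.00
    endloop
  endfacet
  facet normal 0.0000 0.0000 -1.0000
    outer loop
      vertex 0.00 14.32 0.00
      vertex 8.12 14.32 0.00
      vertex 0.00 0.00 0.00
    endloop
  endfacet
  facet normal 0.0000 0.0000 1.0000
    outer loop
      vertex 0.00 0.00 14.77
      vertex 23.57 0.00 14.77
      vertex 23.57 4.60 14.77
    endloop
  endfacet
  facet normal 0.0000 0.0000 1.0000
    outer loop
      vertex 0.00 0.00 14.77
      vertex 23.57 4.60 14.77
      vertex 8.12 4.60 14.77
    endloop
  endfacet
  facet normal 0.0000 0.0000 1.0000
    outer loop
      vertex 0.00 0.00 14.77
      vertex 8.12 4.60 14.77
      vertex 8.12 14.32 14.77
    endloop
  endfacet
  facet normal 0.0000 0.0000 1.0000
    outer loop
      vertex 0.00 0.00 14.77
      vertex 8.12 14.32 14.77
      vertex 0.00 14.32 14.77
    endloop
  endfacet
  facet normal 0.0000 -1.0000 0.0000
    outer loop
      vertex 0.00 0.00 0.00
      vertex 23.57 0.00 0.00
      vertex 23.57 0.00 14.77
    endloop
  endfacet
  facet normal 0.0000 -1.0000 0.0000
    outer loop
      vertex 0.00 0.00 0.00
      vertex 23.57 0.00 14.77
      vertex 0.00 0.00 14.77
    endloop
  endfacet
  facet normal 1.0000 0.0000 0.0000
    outer loop
      vertex 23.57 0.00 0.00
      vertex 23.57 4.60 0.00
      vertex 23.57 4.60 14.77
    endloop
  endfacet
  facet normal 1.0000 0.0000 0.0000
    outer loop
      vertex 23.57 0.00 0.00
      vertex 23.57 4.60 14.77
      vertex 23.57 0.00 14.77
    endloop
  endfacet
  facet normal 0.0000 1.0000 0.0000
    outer loop
      vertex 23.57 4.60 0.00
      vertex 8.12 4.60 0.00
      vertex 8.12 4.60 14.77
    endloop
  endfacet
  facet normal 0.0000 1.0000 0.0000
    outer loop
      vertex 23.57 4.60 0.00
      vertex 8.12 4.60 14.77
      vertex 23.57 4.60 14.77
    endloop
  endfacet
  facet normal 1.0000 0.0000 0.0000
    outer loop
      vertex 8.12 4.60 0.00
      vertex 8.12 14.32 0.00
      vertex 8.12 14.32 14.77
    endloop
  endfacet
  facet normal 1.0000 0.0000 0.0000
    outer loop
      vertex 8.12 4.60 0.00
      vertex 8.12 14.32 14.77
      vertex 8.12 4.60 14.77
    endloop
  endfacet
  facet normal 0.0000 1.0000 0.0000
    outer loop
      vertex 8.12 14.32 0.00
      vertex 0.00 14.32 0.00
      vertex 0.00 14.32 14.77
    endloop
  endfacet
  facet normal 0.0000 1.0000 0.0000
    outer loop
      vertex 8.12 14.32 0.00
      vertex 0.00 14.32 14.77
      vertex 8.12 14.32 14.77
    endloop
  endfacet
  facet normal -1.0000 0.0000 0.0000
    outer loop
      vertex 0.00 14.32 0.00
      vertex 0.00 0.00 0.00
      vertex 0.00 0.00 14.77
    endloop
  endfacet
  facet normal -1.0000 0.0000 0.0000
    outer loop
      vertex 0.00 14.32 0.00
      vertex 0.00 0.00 14.77
      vertex 0.00 14.32 14.77
    endloop
  endfacet
endsolid part

The G0 Z moves step by Δz≈2.95 mm. Every layer's G1 loop is the same polygon, so the solid is a straight extrusion of it from z=0 to z≈14.8. Closing with flat bottom and top caps and triangulating gives 20 facets — an L-shaped prism: outer 23.6 × 14.3 mm, arm thicknesses ≈ 4.6 mm (horizontal) and 8.12 mm (vertical), extruded 14.8 mm in z.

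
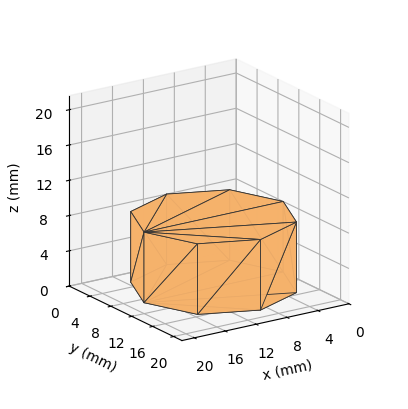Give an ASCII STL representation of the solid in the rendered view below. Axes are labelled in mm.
Reading the render: the shape is a regular 8-sided prism (a cylinder approximated with 8 flat sides), circumscribed radius ≈ 9 mm, height ≈ 8 mm (dimensions read to the nearest mm from the axis ticks). For the STL, each face is triangulated and given an outward normal.

solid part
  facet normal 0.0000 0.0000 -1.0000
    outer loop
      vertex 9.0 18.0 0.0
      vertex 15.4 15.4 0.0
      vertex 18.0 9.0 0.0
    endloop
  endfacet
  facet normal 0.0000 0.0000 -1.0000
    outer loop
      vertex 2.6 15.4 0.0
      vertex 9.0 18.0 0.0
      vertex 18.0 9.0 0.0
    endloop
  endfacet
  facet normal 0.0000 0.0000 -1.0000
    outer loop
      vertex 0.0 9.0 0.0
      vertex 2.6 15.4 0.0
      vertex 18.0 9.0 0.0
    endloop
  endfacet
  facet normal 0.0000 0.0000 -1.0000
    outer loop
      vertex 2.6 2.6 0.0
      vertex 0.0 9.0 0.0
      vertex 18.0 9.0 0.0
    endloop
  endfacet
  facet normal 0.0000 0.0000 -1.0000
    outer loop
      vertex 9.0 0.0 0.0
      vertex 2.6 2.6 0.0
      vertex 18.0 9.0 0.0
    endloop
  endfacet
  facet normal 0.0000 0.0000 -1.0000
    outer loop
      vertex 15.4 2.6 0.0
      vertex 9.0 0.0 0.0
      vertex 18.0 9.0 0.0
    endloop
  endfacet
  facet normal 0.0000 0.0000 1.0000
    outer loop
      vertex 18.0 9.0 8.0
      vertex 15.4 15.4 8.0
      vertex 9.0 18.0 8.0
    endloop
  endfacet
  facet normal 0.0000 0.0000 1.0000
    outer loop
      vertex 18.0 9.0 8.0
      vertex 9.0 18.0 8.0
      vertex 2.6 15.4 8.0
    endloop
  endfacet
  facet normal 0.0000 0.0000 1.0000
    outer loop
      vertex 18.0 9.0 8.0
      vertex 2.6 15.4 8.0
      vertex 0.0 9.0 8.0
    endloop
  endfacet
  facet normal 0.0000 0.0000 1.0000
    outer loop
      vertex 18.0 9.0 8.0
      vertex 0.0 9.0 8.0
      vertex 2.6 2.6 8.0
    endloop
  endfacet
  facet normal 0.0000 0.0000 1.0000
    outer loop
      vertex 18.0 9.0 8.0
      vertex 2.6 2.6 8.0
      vertex 9.0 0.0 8.0
    endloop
  endfacet
  facet normal 0.0000 0.0000 1.0000
    outer loop
      vertex 18.0 9.0 8.0
      vertex 9.0 0.0 8.0
      vertex 15.4 2.6 8.0
    endloop
  endfacet
  facet normal 0.9265 0.3764 0.0000
    outer loop
      vertex 18.0 9.0 0.0
      vertex 15.4 15.4 0.0
      vertex 15.4 15.4 8.0
    endloop
  endfacet
  facet normal 0.9265 0.3764 0.0000
    outer loop
      vertex 18.0 9.0 0.0
      vertex 15.4 15.4 8.0
      vertex 18.0 9.0 8.0
    endloop
  endfacet
  facet normal 0.3764 0.9265 0.0000
    outer loop
      vertex 15.4 15.4 0.0
      vertex 9.0 18.0 0.0
      vertex 9.0 18.0 8.0
    endloop
  endfacet
  facet normal 0.3764 0.9265 0.0000
    outer loop
      vertex 15.4 15.4 0.0
      vertex 9.0 18.0 8.0
      vertex 15.4 15.4 8.0
    endloop
  endfacet
  facet normal -0.3764 0.9265 0.0000
    outer loop
      vertex 9.0 18.0 0.0
      vertex 2.6 15.4 0.0
      vertex 2.6 15.4 8.0
    endloop
  endfacet
  facet normal -0.3764 0.9265 0.0000
    outer loop
      vertex 9.0 18.0 0.0
      vertex 2.6 15.4 8.0
      vertex 9.0 18.0 8.0
    endloop
  endfacet
  facet normal -0.9265 0.3764 0.0000
    outer loop
      vertex 2.6 15.4 0.0
      vertex 0.0 9.0 0.0
      vertex 0.0 9.0 8.0
    endloop
  endfacet
  facet normal -0.9265 0.3764 0.0000
    outer loop
      vertex 2.6 15.4 0.0
      vertex 0.0 9.0 8.0
      vertex 2.6 15.4 8.0
    endloop
  endfacet
  facet normal -0.9265 -0.3764 0.0000
    outer loop
      vertex 0.0 9.0 0.0
      vertex 2.6 2.6 0.0
      vertex 2.6 2.6 8.0
    endloop
  endfacet
  facet normal -0.9265 -0.3764 0.0000
    outer loop
      vertex 0.0 9.0 0.0
      vertex 2.6 2.6 8.0
      vertex 0.0 9.0 8.0
    endloop
  endfacet
  facet normal -0.3764 -0.9265 0.0000
    outer loop
      vertex 2.6 2.6 0.0
      vertex 9.0 0.0 0.0
      vertex 9.0 0.0 8.0
    endloop
  endfacet
  facet normal -0.3764 -0.9265 0.0000
    outer loop
      vertex 2.6 2.6 0.0
      vertex 9.0 0.0 8.0
      vertex 2.6 2.6 8.0
    endloop
  endfacet
  facet normal 0.3764 -0.9265 0.0000
    outer loop
      vertex 9.0 0.0 0.0
      vertex 15.4 2.6 0.0
      vertex 15.4 2.6 8.0
    endloop
  endfacet
  facet normal 0.3764 -0.9265 0.0000
    outer loop
      vertex 9.0 0.0 0.0
      vertex 15.4 2.6 8.0
      vertex 9.0 0.0 8.0
    endloop
  endfacet
  facet normal 0.9265 -0.3764 0.0000
    outer loop
      vertex 15.4 2.6 0.0
      vertex 18.0 9.0 0.0
      vertex 18.0 9.0 8.0
    endloop
  endfacet
  facet normal 0.9265 -0.3764 0.0000
    outer loop
      vertex 15.4 2.6 0.0
      vertex 18.0 9.0 8.0
      vertex 15.4 2.6 8.0
    endloop
  endfacet
endsolid part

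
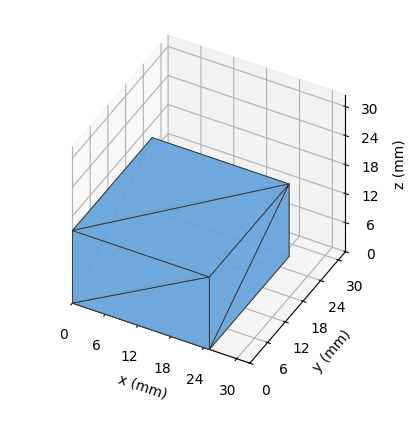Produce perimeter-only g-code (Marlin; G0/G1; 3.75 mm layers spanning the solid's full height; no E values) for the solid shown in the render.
Reading the render: the shape is a rectangular box, roughly 25 × 27 mm footprint and 15 mm tall (dimensions read to the nearest mm from the axis ticks). For the g-code, the solid's height is divided into equal slices at the stated Δz and each level perimeter traced with G1 moves after a G0 lift.

; perimeter-only toolpath
G21 ; units = mm
G90 ; absolute positioning
G28 ; home
; layer 1
G0 Z3.75
G0 X0.00 Y0.00
G1 X25.00 Y0.00
G1 X25.00 Y27.00
G1 X0.00 Y27.00
G1 X0.00 Y0.00
; layer 2
G0 Z7.50
G0 X0.00 Y0.00
G1 X25.00 Y0.00
G1 X25.00 Y27.00
G1 X0.00 Y27.00
G1 X0.00 Y0.00
; layer 3
G0 Z11.25
G0 X0.00 Y0.00
G1 X25.00 Y0.00
G1 X25.00 Y27.00
G1 X0.00 Y27.00
G1 X0.00 Y0.00
; layer 4
G0 Z15.00
G0 X0.00 Y0.00
G1 X25.00 Y0.00
G1 X25.00 Y27.00
G1 X0.00 Y27.00
G1 X0.00 Y0.00
M2 ; end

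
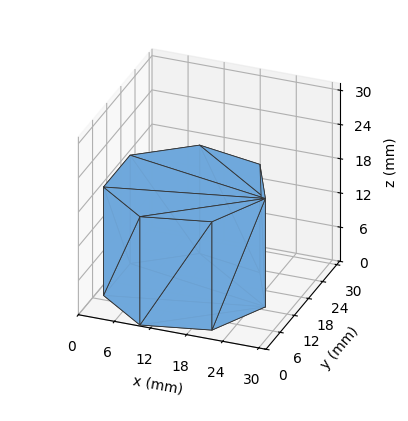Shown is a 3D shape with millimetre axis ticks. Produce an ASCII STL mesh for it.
Reading the render: the shape is a regular 7-sided prism (a cylinder approximated with 7 flat sides), circumscribed radius ≈ 13 mm, height ≈ 19 mm (dimensions read to the nearest mm from the axis ticks). For the STL, each face is triangulated and given an outward normal.

solid part
  facet normal 0.0000 0.0000 -1.0000
    outer loop
      vertex 10.107 25.674 0.000
      vertex 21.105 23.164 0.000
      vertex 26.000 13.000 0.000
    endloop
  endfacet
  facet normal 0.0000 0.0000 -1.0000
    outer loop
      vertex 1.287 18.640 0.000
      vertex 10.107 25.674 0.000
      vertex 26.000 13.000 0.000
    endloop
  endfacet
  facet normal 0.0000 0.0000 -1.0000
    outer loop
      vertex 1.287 7.360 0.000
      vertex 1.287 18.640 0.000
      vertex 26.000 13.000 0.000
    endloop
  endfacet
  facet normal 0.0000 0.0000 -1.0000
    outer loop
      vertex 10.107 0.326 0.000
      vertex 1.287 7.360 0.000
      vertex 26.000 13.000 0.000
    endloop
  endfacet
  facet normal 0.0000 0.0000 -1.0000
    outer loop
      vertex 21.105 2.836 0.000
      vertex 10.107 0.326 0.000
      vertex 26.000 13.000 0.000
    endloop
  endfacet
  facet normal 0.0000 0.0000 1.0000
    outer loop
      vertex 26.000 13.000 19.000
      vertex 21.105 23.164 19.000
      vertex 10.107 25.674 19.000
    endloop
  endfacet
  facet normal 0.0000 0.0000 1.0000
    outer loop
      vertex 26.000 13.000 19.000
      vertex 10.107 25.674 19.000
      vertex 1.287 18.640 19.000
    endloop
  endfacet
  facet normal 0.0000 0.0000 1.0000
    outer loop
      vertex 26.000 13.000 19.000
      vertex 1.287 18.640 19.000
      vertex 1.287 7.360 19.000
    endloop
  endfacet
  facet normal 0.0000 0.0000 1.0000
    outer loop
      vertex 26.000 13.000 19.000
      vertex 1.287 7.360 19.000
      vertex 10.107 0.326 19.000
    endloop
  endfacet
  facet normal 0.0000 0.0000 1.0000
    outer loop
      vertex 26.000 13.000 19.000
      vertex 10.107 0.326 19.000
      vertex 21.105 2.836 19.000
    endloop
  endfacet
  facet normal 0.9010 0.4339 0.0000
    outer loop
      vertex 26.000 13.000 0.000
      vertex 21.105 23.164 0.000
      vertex 21.105 23.164 19.000
    endloop
  endfacet
  facet normal 0.9010 0.4339 0.0000
    outer loop
      vertex 26.000 13.000 0.000
      vertex 21.105 23.164 19.000
      vertex 26.000 13.000 19.000
    endloop
  endfacet
  facet normal 0.2225 0.9749 0.0000
    outer loop
      vertex 21.105 23.164 0.000
      vertex 10.107 25.674 0.000
      vertex 10.107 25.674 19.000
    endloop
  endfacet
  facet normal 0.2225 0.9749 0.0000
    outer loop
      vertex 21.105 23.164 0.000
      vertex 10.107 25.674 19.000
      vertex 21.105 23.164 19.000
    endloop
  endfacet
  facet normal -0.6235 0.7818 0.0000
    outer loop
      vertex 10.107 25.674 0.000
      vertex 1.287 18.640 0.000
      vertex 1.287 18.640 19.000
    endloop
  endfacet
  facet normal -0.6235 0.7818 0.0000
    outer loop
      vertex 10.107 25.674 0.000
      vertex 1.287 18.640 19.000
      vertex 10.107 25.674 19.000
    endloop
  endfacet
  facet normal -1.0000 0.0000 0.0000
    outer loop
      vertex 1.287 18.640 0.000
      vertex 1.287 7.360 0.000
      vertex 1.287 7.360 19.000
    endloop
  endfacet
  facet normal -1.0000 0.0000 0.0000
    outer loop
      vertex 1.287 18.640 0.000
      vertex 1.287 7.360 19.000
      vertex 1.287 18.640 19.000
    endloop
  endfacet
  facet normal -0.6235 -0.7818 0.0000
    outer loop
      vertex 1.287 7.360 0.000
      vertex 10.107 0.326 0.000
      vertex 10.107 0.326 19.000
    endloop
  endfacet
  facet normal -0.6235 -0.7818 0.0000
    outer loop
      vertex 1.287 7.360 0.000
      vertex 10.107 0.326 19.000
      vertex 1.287 7.360 19.000
    endloop
  endfacet
  facet normal 0.2225 -0.9749 0.0000
    outer loop
      vertex 10.107 0.326 0.000
      vertex 21.105 2.836 0.000
      vertex 21.105 2.836 19.000
    endloop
  endfacet
  facet normal 0.2225 -0.9749 0.0000
    outer loop
      vertex 10.107 0.326 0.000
      vertex 21.105 2.836 19.000
      vertex 10.107 0.326 19.000
    endloop
  endfacet
  facet normal 0.9010 -0.4339 0.0000
    outer loop
      vertex 21.105 2.836 0.000
      vertex 26.000 13.000 0.000
      vertex 26.000 13.000 19.000
    endloop
  endfacet
  facet normal 0.9010 -0.4339 0.0000
    outer loop
      vertex 21.105 2.836 0.000
      vertex 26.000 13.000 19.000
      vertex 21.105 2.836 19.000
    endloop
  endfacet
endsolid part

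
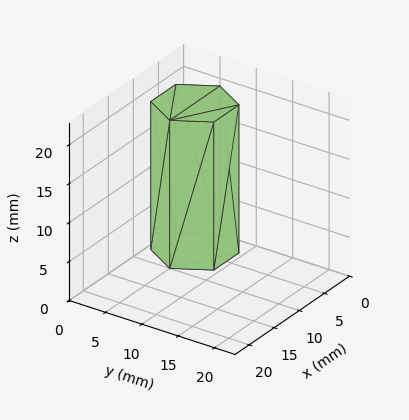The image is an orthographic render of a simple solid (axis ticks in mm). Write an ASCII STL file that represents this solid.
Reading the render: the shape is a regular 6-sided prism (a cylinder approximated with 6 flat sides), circumscribed radius ≈ 5 mm, height ≈ 19 mm (dimensions read to the nearest mm from the axis ticks). For the STL, each face is triangulated and given an outward normal.

solid part
  facet normal 0.0000 0.0000 -1.0000
    outer loop
      vertex 2.50 9.33 0.00
      vertex 7.50 9.33 0.00
      vertex 10.00 5.00 0.00
    endloop
  endfacet
  facet normal 0.0000 0.0000 -1.0000
    outer loop
      vertex 0.00 5.00 0.00
      vertex 2.50 9.33 0.00
      vertex 10.00 5.00 0.00
    endloop
  endfacet
  facet normal 0.0000 0.0000 -1.0000
    outer loop
      vertex 2.50 0.67 0.00
      vertex 0.00 5.00 0.00
      vertex 10.00 5.00 0.00
    endloop
  endfacet
  facet normal 0.0000 0.0000 -1.0000
    outer loop
      vertex 7.50 0.67 0.00
      vertex 2.50 0.67 0.00
      vertex 10.00 5.00 0.00
    endloop
  endfacet
  facet normal 0.0000 0.0000 1.0000
    outer loop
      vertex 10.00 5.00 19.00
      vertex 7.50 9.33 19.00
      vertex 2.50 9.33 19.00
    endloop
  endfacet
  facet normal 0.0000 0.0000 1.0000
    outer loop
      vertex 10.00 5.00 19.00
      vertex 2.50 9.33 19.00
      vertex 0.00 5.00 19.00
    endloop
  endfacet
  facet normal 0.0000 0.0000 1.0000
    outer loop
      vertex 10.00 5.00 19.00
      vertex 0.00 5.00 19.00
      vertex 2.50 0.67 19.00
    endloop
  endfacet
  facet normal 0.0000 0.0000 1.0000
    outer loop
      vertex 10.00 5.00 19.00
      vertex 2.50 0.67 19.00
      vertex 7.50 0.67 19.00
    endloop
  endfacet
  facet normal 0.8660 0.5000 0.0000
    outer loop
      vertex 10.00 5.00 0.00
      vertex 7.50 9.33 0.00
      vertex 7.50 9.33 19.00
    endloop
  endfacet
  facet normal 0.8660 0.5000 0.0000
    outer loop
      vertex 10.00 5.00 0.00
      vertex 7.50 9.33 19.00
      vertex 10.00 5.00 19.00
    endloop
  endfacet
  facet normal 0.0000 1.0000 0.0000
    outer loop
      vertex 7.50 9.33 0.00
      vertex 2.50 9.33 0.00
      vertex 2.50 9.33 19.00
    endloop
  endfacet
  facet normal 0.0000 1.0000 0.0000
    outer loop
      vertex 7.50 9.33 0.00
      vertex 2.50 9.33 19.00
      vertex 7.50 9.33 19.00
    endloop
  endfacet
  facet normal -0.8660 0.5000 0.0000
    outer loop
      vertex 2.50 9.33 0.00
      vertex 0.00 5.00 0.00
      vertex 0.00 5.00 19.00
    endloop
  endfacet
  facet normal -0.8660 0.5000 0.0000
    outer loop
      vertex 2.50 9.33 0.00
      vertex 0.00 5.00 19.00
      vertex 2.50 9.33 19.00
    endloop
  endfacet
  facet normal -0.8660 -0.5000 0.0000
    outer loop
      vertex 0.00 5.00 0.00
      vertex 2.50 0.67 0.00
      vertex 2.50 0.67 19.00
    endloop
  endfacet
  facet normal -0.8660 -0.5000 0.0000
    outer loop
      vertex 0.00 5.00 0.00
      vertex 2.50 0.67 19.00
      vertex 0.00 5.00 19.00
    endloop
  endfacet
  facet normal 0.0000 -1.0000 0.0000
    outer loop
      vertex 2.50 0.67 0.00
      vertex 7.50 0.67 0.00
      vertex 7.50 0.67 19.00
    endloop
  endfacet
  facet normal 0.0000 -1.0000 0.0000
    outer loop
      vertex 2.50 0.67 0.00
      vertex 7.50 0.67 19.00
      vertex 2.50 0.67 19.00
    endloop
  endfacet
  facet normal 0.8660 -0.5000 0.0000
    outer loop
      vertex 7.50 0.67 0.00
      vertex 10.00 5.00 0.00
      vertex 10.00 5.00 19.00
    endloop
  endfacet
  facet normal 0.8660 -0.5000 0.0000
    outer loop
      vertex 7.50 0.67 0.00
      vertex 10.00 5.00 19.00
      vertex 7.50 0.67 19.00
    endloop
  endfacet
endsolid part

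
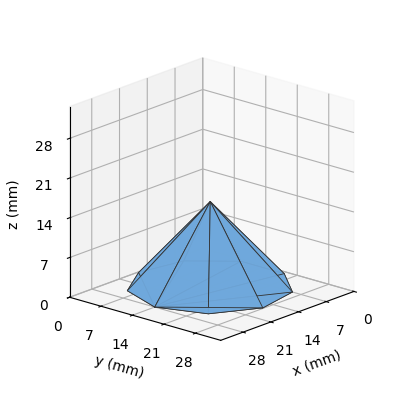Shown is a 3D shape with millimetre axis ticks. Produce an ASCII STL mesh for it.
Reading the render: the shape is a regular 9-sided pyramid, base circumscribed radius ≈ 14 mm, apex at z ≈ 15 mm (dimensions read to the nearest mm from the axis ticks). For the STL, each face is triangulated and given an outward normal.

solid part
  facet normal 0.0000 0.0000 -1.0000
    outer loop
      vertex 16.4 27.8 0.0
      vertex 24.7 23.0 0.0
      vertex 28.0 14.0 0.0
    endloop
  endfacet
  facet normal 0.0000 0.0000 -1.0000
    outer loop
      vertex 7.0 26.1 0.0
      vertex 16.4 27.8 0.0
      vertex 28.0 14.0 0.0
    endloop
  endfacet
  facet normal 0.0000 0.0000 -1.0000
    outer loop
      vertex 0.8 18.8 0.0
      vertex 7.0 26.1 0.0
      vertex 28.0 14.0 0.0
    endloop
  endfacet
  facet normal 0.0000 0.0000 -1.0000
    outer loop
      vertex 0.8 9.2 0.0
      vertex 0.8 18.8 0.0
      vertex 28.0 14.0 0.0
    endloop
  endfacet
  facet normal 0.0000 0.0000 -1.0000
    outer loop
      vertex 7.0 1.9 0.0
      vertex 0.8 9.2 0.0
      vertex 28.0 14.0 0.0
    endloop
  endfacet
  facet normal 0.0000 0.0000 -1.0000
    outer loop
      vertex 16.4 0.2 0.0
      vertex 7.0 1.9 0.0
      vertex 28.0 14.0 0.0
    endloop
  endfacet
  facet normal 0.0000 0.0000 -1.0000
    outer loop
      vertex 24.7 5.0 0.0
      vertex 16.4 0.2 0.0
      vertex 28.0 14.0 0.0
    endloop
  endfacet
  facet normal 0.7061 0.2589 0.6591
    outer loop
      vertex 28.0 14.0 0.0
      vertex 24.7 23.0 0.0
      vertex 14.0 14.0 15.0
    endloop
  endfacet
  facet normal 0.3765 0.6510 0.6591
    outer loop
      vertex 24.7 23.0 0.0
      vertex 16.4 27.8 0.0
      vertex 14.0 14.0 15.0
    endloop
  endfacet
  facet normal -0.1338 0.7399 0.6593
    outer loop
      vertex 16.4 27.8 0.0
      vertex 7.0 26.1 0.0
      vertex 14.0 14.0 15.0
    endloop
  endfacet
  facet normal -0.5728 0.4865 0.6597
    outer loop
      vertex 7.0 26.1 0.0
      vertex 0.8 18.8 0.0
      vertex 14.0 14.0 15.0
    endloop
  endfacet
  facet normal -0.7507 0.0000 0.6606
    outer loop
      vertex 0.8 18.8 0.0
      vertex 0.8 9.2 0.0
      vertex 14.0 14.0 15.0
    endloop
  endfacet
  facet normal -0.5728 -0.4865 0.6597
    outer loop
      vertex 0.8 9.2 0.0
      vertex 7.0 1.9 0.0
      vertex 14.0 14.0 15.0
    endloop
  endfacet
  facet normal -0.1338 -0.7399 0.6593
    outer loop
      vertex 7.0 1.9 0.0
      vertex 16.4 0.2 0.0
      vertex 14.0 14.0 15.0
    endloop
  endfacet
  facet normal 0.3765 -0.6510 0.6591
    outer loop
      vertex 16.4 0.2 0.0
      vertex 24.7 5.0 0.0
      vertex 14.0 14.0 15.0
    endloop
  endfacet
  facet normal 0.7061 -0.2589 0.6591
    outer loop
      vertex 24.7 5.0 0.0
      vertex 28.0 14.0 0.0
      vertex 14.0 14.0 15.0
    endloop
  endfacet
endsolid part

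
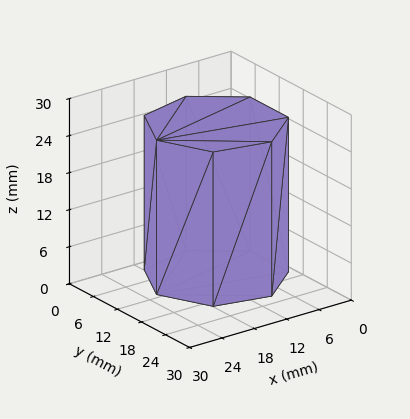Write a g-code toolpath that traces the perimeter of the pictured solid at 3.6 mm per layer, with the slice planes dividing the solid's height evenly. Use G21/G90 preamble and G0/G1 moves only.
Reading the render: the shape is a regular 7-sided prism (a cylinder approximated with 7 flat sides), circumscribed radius ≈ 11 mm, height ≈ 25 mm (dimensions read to the nearest mm from the axis ticks). For the g-code, the solid's height is divided into equal slices at the stated Δz and each level perimeter traced with G1 moves after a G0 lift.

; perimeter-only toolpath
G21 ; units = mm
G90 ; absolute positioning
G28 ; home
; layer 1
G0 Z3.6
G0 X22.0 Y11.0
G1 X17.9 Y19.6
G1 X8.6 Y21.7
G1 X1.1 Y15.8
G1 X1.1 Y6.2
G1 X8.6 Y0.3
G1 X17.9 Y2.4
G1 X22.0 Y11.0
; layer 2
G0 Z7.1
G0 X22.0 Y11.0
G1 X17.9 Y19.6
G1 X8.6 Y21.7
G1 X1.1 Y15.8
G1 X1.1 Y6.2
G1 X8.6 Y0.3
G1 X17.9 Y2.4
G1 X22.0 Y11.0
; layer 3
G0 Z10.7
G0 X22.0 Y11.0
G1 X17.9 Y19.6
G1 X8.6 Y21.7
G1 X1.1 Y15.8
G1 X1.1 Y6.2
G1 X8.6 Y0.3
G1 X17.9 Y2.4
G1 X22.0 Y11.0
; layer 4
G0 Z14.3
G0 X22.0 Y11.0
G1 X17.9 Y19.6
G1 X8.6 Y21.7
G1 X1.1 Y15.8
G1 X1.1 Y6.2
G1 X8.6 Y0.3
G1 X17.9 Y2.4
G1 X22.0 Y11.0
; layer 5
G0 Z17.9
G0 X22.0 Y11.0
G1 X17.9 Y19.6
G1 X8.6 Y21.7
G1 X1.1 Y15.8
G1 X1.1 Y6.2
G1 X8.6 Y0.3
G1 X17.9 Y2.4
G1 X22.0 Y11.0
; layer 6
G0 Z21.4
G0 X22.0 Y11.0
G1 X17.9 Y19.6
G1 X8.6 Y21.7
G1 X1.1 Y15.8
G1 X1.1 Y6.2
G1 X8.6 Y0.3
G1 X17.9 Y2.4
G1 X22.0 Y11.0
; layer 7
G0 Z25.0
G0 X22.0 Y11.0
G1 X17.9 Y19.6
G1 X8.6 Y21.7
G1 X1.1 Y15.8
G1 X1.1 Y6.2
G1 X8.6 Y0.3
G1 X17.9 Y2.4
G1 X22.0 Y11.0
M2 ; end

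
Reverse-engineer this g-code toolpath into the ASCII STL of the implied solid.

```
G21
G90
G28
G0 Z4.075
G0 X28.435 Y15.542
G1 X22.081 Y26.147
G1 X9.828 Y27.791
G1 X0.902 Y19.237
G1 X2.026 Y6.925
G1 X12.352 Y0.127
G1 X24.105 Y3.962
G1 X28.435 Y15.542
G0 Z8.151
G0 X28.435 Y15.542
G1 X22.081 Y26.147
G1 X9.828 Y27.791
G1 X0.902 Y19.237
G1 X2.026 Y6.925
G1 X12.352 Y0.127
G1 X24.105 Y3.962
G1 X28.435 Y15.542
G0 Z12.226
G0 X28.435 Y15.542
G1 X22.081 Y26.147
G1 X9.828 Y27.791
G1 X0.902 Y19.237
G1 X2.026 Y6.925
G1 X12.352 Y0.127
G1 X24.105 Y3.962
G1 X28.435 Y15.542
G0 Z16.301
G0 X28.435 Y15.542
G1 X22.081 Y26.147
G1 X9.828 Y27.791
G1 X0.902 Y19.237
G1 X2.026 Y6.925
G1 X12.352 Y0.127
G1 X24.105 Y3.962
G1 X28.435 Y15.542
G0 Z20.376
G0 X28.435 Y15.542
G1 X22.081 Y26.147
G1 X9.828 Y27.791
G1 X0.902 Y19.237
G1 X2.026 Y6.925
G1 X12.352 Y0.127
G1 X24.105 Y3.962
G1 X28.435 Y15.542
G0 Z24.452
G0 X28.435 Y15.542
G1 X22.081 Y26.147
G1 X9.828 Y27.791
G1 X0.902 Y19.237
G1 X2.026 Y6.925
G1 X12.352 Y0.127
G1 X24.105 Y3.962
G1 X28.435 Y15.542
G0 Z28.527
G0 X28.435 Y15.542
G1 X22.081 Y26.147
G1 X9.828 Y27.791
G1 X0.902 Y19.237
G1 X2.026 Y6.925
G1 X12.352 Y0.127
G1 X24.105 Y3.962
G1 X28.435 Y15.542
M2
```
solid part
  facet normal 0.0000 0.0000 -1.0000
    outer loop
      vertex 9.828 27.791 0.000
      vertex 22.081 26.147 0.000
      vertex 28.435 15.542 0.000
    endloop
  endfacet
  facet normal 0.0000 0.0000 -1.0000
    outer loop
      vertex 0.902 19.237 0.000
      vertex 9.828 27.791 0.000
      vertex 28.435 15.542 0.000
    endloop
  endfacet
  facet normal 0.0000 0.0000 -1.0000
    outer loop
      vertex 2.026 6.925 0.000
      vertex 0.902 19.237 0.000
      vertex 28.435 15.542 0.000
    endloop
  endfacet
  facet normal 0.0000 0.0000 -1.0000
    outer loop
      vertex 12.352 0.127 0.000
      vertex 2.026 6.925 0.000
      vertex 28.435 15.542 0.000
    endloop
  endfacet
  facet normal 0.0000 0.0000 -1.0000
    outer loop
      vertex 24.105 3.962 0.000
      vertex 12.352 0.127 0.000
      vertex 28.435 15.542 0.000
    endloop
  endfacet
  facet normal 0.0000 0.0000 1.0000
    outer loop
      vertex 28.435 15.542 28.527
      vertex 22.081 26.147 28.527
      vertex 9.828 27.791 28.527
    endloop
  endfacet
  facet normal 0.0000 0.0000 1.0000
    outer loop
      vertex 28.435 15.542 28.527
      vertex 9.828 27.791 28.527
      vertex 0.902 19.237 28.527
    endloop
  endfacet
  facet normal 0.0000 0.0000 1.0000
    outer loop
      vertex 28.435 15.542 28.527
      vertex 0.902 19.237 28.527
      vertex 2.026 6.925 28.527
    endloop
  endfacet
  facet normal 0.0000 0.0000 1.0000
    outer loop
      vertex 28.435 15.542 28.527
      vertex 2.026 6.925 28.527
      vertex 12.352 0.127 28.527
    endloop
  endfacet
  facet normal 0.0000 0.0000 1.0000
    outer loop
      vertex 28.435 15.542 28.527
      vertex 12.352 0.127 28.527
      vertex 24.105 3.962 28.527
    endloop
  endfacet
  facet normal 0.8578 0.5140 0.0000
    outer loop
      vertex 28.435 15.542 0.000
      vertex 22.081 26.147 0.000
      vertex 22.081 26.147 28.527
    endloop
  endfacet
  facet normal 0.8578 0.5140 0.0000
    outer loop
      vertex 28.435 15.542 0.000
      vertex 22.081 26.147 28.527
      vertex 28.435 15.542 28.527
    endloop
  endfacet
  facet normal 0.1330 0.9911 0.0000
    outer loop
      vertex 22.081 26.147 0.000
      vertex 9.828 27.791 0.000
      vertex 9.828 27.791 28.527
    endloop
  endfacet
  facet normal 0.1330 0.9911 0.0000
    outer loop
      vertex 22.081 26.147 0.000
      vertex 9.828 27.791 28.527
      vertex 22.081 26.147 28.527
    endloop
  endfacet
  facet normal -0.6919 0.7220 0.0000
    outer loop
      vertex 9.828 27.791 0.000
      vertex 0.902 19.237 0.000
      vertex 0.902 19.237 28.527
    endloop
  endfacet
  facet normal -0.6919 0.7220 0.0000
    outer loop
      vertex 9.828 27.791 0.000
      vertex 0.902 19.237 28.527
      vertex 9.828 27.791 28.527
    endloop
  endfacet
  facet normal -0.9959 -0.0909 0.0000
    outer loop
      vertex 0.902 19.237 0.000
      vertex 2.026 6.925 0.000
      vertex 2.026 6.925 28.527
    endloop
  endfacet
  facet normal -0.9959 -0.0909 0.0000
    outer loop
      vertex 0.902 19.237 0.000
      vertex 2.026 6.925 28.527
      vertex 0.902 19.237 28.527
    endloop
  endfacet
  facet normal -0.5499 -0.8352 0.0000
    outer loop
      vertex 2.026 6.925 0.000
      vertex 12.352 0.127 0.000
      vertex 12.352 0.127 28.527
    endloop
  endfacet
  facet normal -0.5499 -0.8352 0.0000
    outer loop
      vertex 2.026 6.925 0.000
      vertex 12.352 0.127 28.527
      vertex 2.026 6.925 28.527
    endloop
  endfacet
  facet normal 0.3102 -0.9507 0.0000
    outer loop
      vertex 12.352 0.127 0.000
      vertex 24.105 3.962 0.000
      vertex 24.105 3.962 28.527
    endloop
  endfacet
  facet normal 0.3102 -0.9507 0.0000
    outer loop
      vertex 12.352 0.127 0.000
      vertex 24.105 3.962 28.527
      vertex 12.352 0.127 28.527
    endloop
  endfacet
  facet normal 0.9367 -0.3502 0.0000
    outer loop
      vertex 24.105 3.962 0.000
      vertex 28.435 15.542 0.000
      vertex 28.435 15.542 28.527
    endloop
  endfacet
  facet normal 0.9367 -0.3502 0.0000
    outer loop
      vertex 24.105 3.962 0.000
      vertex 28.435 15.542 28.527
      vertex 24.105 3.962 28.527
    endloop
  endfacet
endsolid part

The G0 Z moves step by Δz≈4.075 mm. Every layer's G1 loop is the same polygon, so the solid is a straight extrusion of it from z=0 to z≈28.5. Closing with flat bottom and top caps and triangulating gives 24 facets — a regular 7-sided prism (a cylinder approximated with 7 flat sides), circumscribed radius ≈ 14.2 mm, height ≈ 28.5 mm.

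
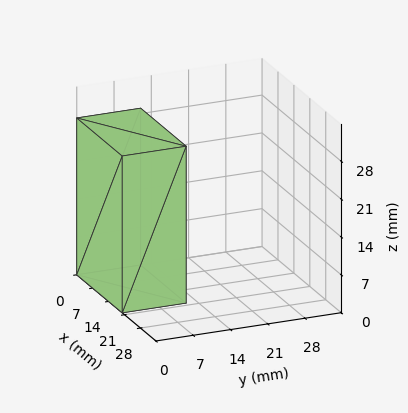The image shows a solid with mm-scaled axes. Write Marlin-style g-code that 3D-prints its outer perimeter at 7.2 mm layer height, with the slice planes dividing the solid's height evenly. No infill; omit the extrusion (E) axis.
Reading the render: the shape is a rectangular box, roughly 20 × 12 mm footprint and 29 mm tall (dimensions read to the nearest mm from the axis ticks). For the g-code, the solid's height is divided into equal slices at the stated Δz and each level perimeter traced with G1 moves after a G0 lift.

; perimeter-only toolpath
G21 ; units = mm
G90 ; absolute positioning
G28 ; home
; layer 1
G0 Z7.2
G0 X0.0 Y0.0
G1 X20.0 Y0.0
G1 X20.0 Y12.0
G1 X0.0 Y12.0
G1 X0.0 Y0.0
; layer 2
G0 Z14.5
G0 X0.0 Y0.0
G1 X20.0 Y0.0
G1 X20.0 Y12.0
G1 X0.0 Y12.0
G1 X0.0 Y0.0
; layer 3
G0 Z21.8
G0 X0.0 Y0.0
G1 X20.0 Y0.0
G1 X20.0 Y12.0
G1 X0.0 Y12.0
G1 X0.0 Y0.0
; layer 4
G0 Z29.0
G0 X0.0 Y0.0
G1 X20.0 Y0.0
G1 X20.0 Y12.0
G1 X0.0 Y12.0
G1 X0.0 Y0.0
M2 ; end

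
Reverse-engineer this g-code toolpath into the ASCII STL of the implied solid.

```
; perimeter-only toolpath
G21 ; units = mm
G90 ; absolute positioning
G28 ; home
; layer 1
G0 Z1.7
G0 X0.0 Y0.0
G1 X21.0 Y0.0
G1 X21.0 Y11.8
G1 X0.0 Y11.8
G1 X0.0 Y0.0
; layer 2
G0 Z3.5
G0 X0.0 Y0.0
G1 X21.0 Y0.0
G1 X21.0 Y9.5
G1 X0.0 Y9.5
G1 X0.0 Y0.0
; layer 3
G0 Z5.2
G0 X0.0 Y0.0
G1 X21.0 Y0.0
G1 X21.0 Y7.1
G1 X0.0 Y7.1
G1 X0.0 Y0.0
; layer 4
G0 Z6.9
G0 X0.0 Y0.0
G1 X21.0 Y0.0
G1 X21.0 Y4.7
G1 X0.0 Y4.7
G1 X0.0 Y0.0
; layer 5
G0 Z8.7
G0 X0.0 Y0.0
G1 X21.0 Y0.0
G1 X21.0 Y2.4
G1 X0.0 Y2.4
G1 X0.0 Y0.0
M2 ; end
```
solid part
  facet normal 0.0000 0.0000 -1.0000
    outer loop
      vertex 21.0 14.2 0.0
      vertex 21.0 0.0 0.0
      vertex 0.0 0.0 0.0
    endloop
  endfacet
  facet normal 0.0000 0.0000 -1.0000
    outer loop
      vertex 0.0 14.2 0.0
      vertex 21.0 14.2 0.0
      vertex 0.0 0.0 0.0
    endloop
  endfacet
  facet normal 0.0000 -1.0000 0.0000
    outer loop
      vertex 0.0 0.0 0.0
      vertex 21.0 0.0 0.0
      vertex 21.0 0.0 10.4
    endloop
  endfacet
  facet normal 0.0000 -1.0000 0.0000
    outer loop
      vertex 0.0 0.0 0.0
      vertex 21.0 0.0 10.4
      vertex 0.0 0.0 10.4
    endloop
  endfacet
  facet normal 0.0000 0.5909 0.8068
    outer loop
      vertex 0.0 0.0 10.4
      vertex 21.0 0.0 10.4
      vertex 21.0 14.2 0.0
    endloop
  endfacet
  facet normal 0.0000 0.5909 0.8068
    outer loop
      vertex 0.0 0.0 10.4
      vertex 21.0 14.2 0.0
      vertex 0.0 14.2 0.0
    endloop
  endfacet
  facet normal -1.0000 0.0000 0.0000
    outer loop
      vertex 0.0 0.0 10.4
      vertex 0.0 14.2 0.0
      vertex 0.0 0.0 0.0
    endloop
  endfacet
  facet normal 1.0000 0.0000 0.0000
    outer loop
      vertex 21.0 0.0 0.0
      vertex 21.0 14.2 0.0
      vertex 21.0 0.0 10.4
    endloop
  endfacet
endsolid part

The G0 Z moves step by Δz≈1.7 mm. The G1 loops shrink linearly with z, so the solid tapers from its base footprint up to z≈10.4. Closing with a flat bottom cap and the tapered top and triangulating gives 8 facets — a wedge (ramp): 21 × 14.2 mm base, rising to 10.4 mm along the y=0 edge and sloping linearly to z=0 at y=14.2.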